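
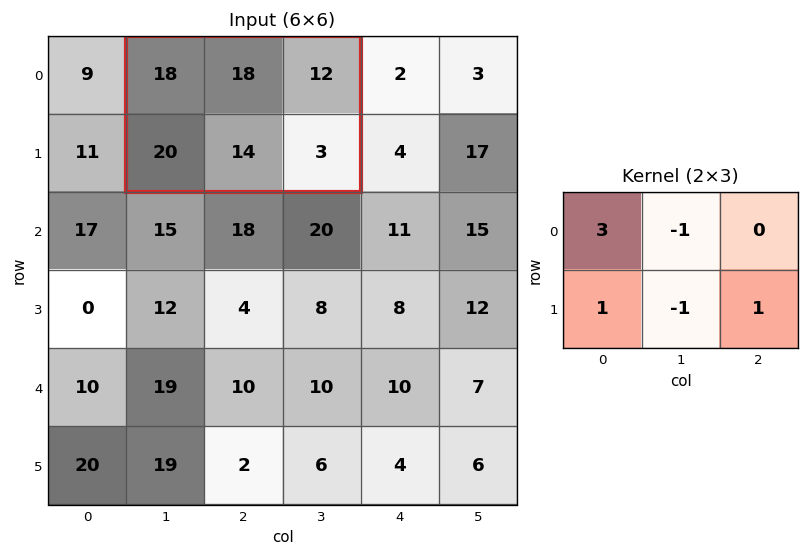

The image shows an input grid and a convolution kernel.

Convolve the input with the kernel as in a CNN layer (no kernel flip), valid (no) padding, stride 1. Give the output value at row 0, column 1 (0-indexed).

The receptive field on the input at this output position is [18 18 12 / 20 14 3]. Elementwise product with the kernel and sum: 18·3 + 18·-1 + 20·1 + 14·-1 + 3·1.

45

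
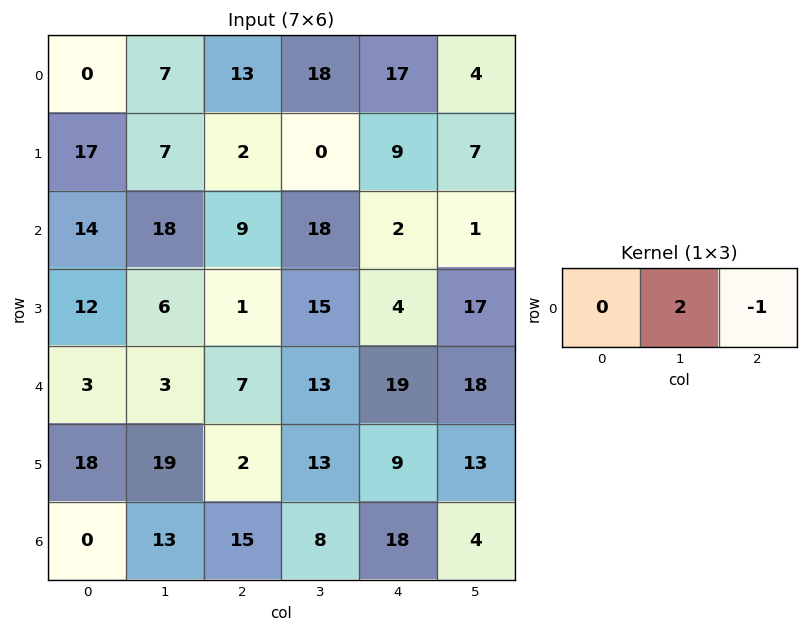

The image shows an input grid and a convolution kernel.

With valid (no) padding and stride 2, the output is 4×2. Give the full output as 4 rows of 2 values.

1 19
27 34
-1 7
11 -2

Output[0,0]: The receptive field on the input at this output position is [0 7 13]. Elementwise product with the kernel and sum: 7·2 + 13·-1.
Output[0,1]: The receptive field on the input at this output position is [13 18 17]. Elementwise product with the kernel and sum: 18·2 + 17·-1.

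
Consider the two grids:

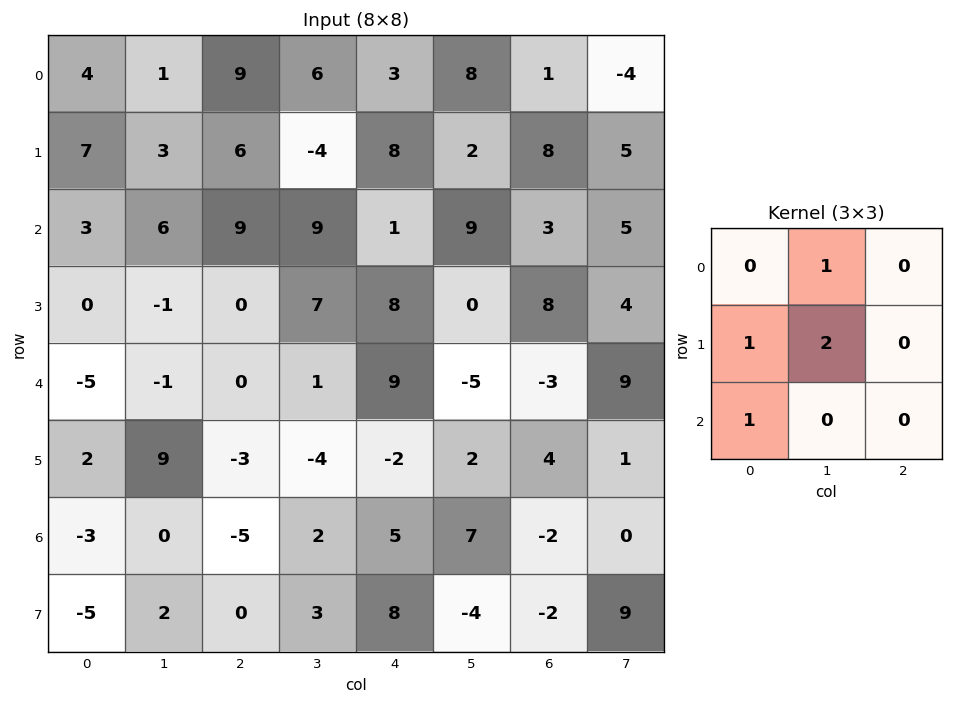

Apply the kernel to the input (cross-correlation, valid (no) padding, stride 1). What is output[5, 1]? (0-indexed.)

-11

The receptive field on the input at this output position is [9 -3 -4 / 0 -5 2 / 2 0 3]. Elementwise product with the kernel and sum: -3·1 + 0·1 + -5·2 + 2·1.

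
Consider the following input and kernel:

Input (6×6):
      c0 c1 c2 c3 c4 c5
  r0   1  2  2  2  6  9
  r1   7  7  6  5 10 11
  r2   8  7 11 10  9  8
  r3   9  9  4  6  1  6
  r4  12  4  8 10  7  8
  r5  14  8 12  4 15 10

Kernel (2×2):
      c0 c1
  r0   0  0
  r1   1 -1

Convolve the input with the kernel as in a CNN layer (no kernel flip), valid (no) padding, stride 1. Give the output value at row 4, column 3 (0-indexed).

-11

The receptive field on the input at this output position is [10 7 / 4 15]. Elementwise product with the kernel and sum: 4·1 + 15·-1.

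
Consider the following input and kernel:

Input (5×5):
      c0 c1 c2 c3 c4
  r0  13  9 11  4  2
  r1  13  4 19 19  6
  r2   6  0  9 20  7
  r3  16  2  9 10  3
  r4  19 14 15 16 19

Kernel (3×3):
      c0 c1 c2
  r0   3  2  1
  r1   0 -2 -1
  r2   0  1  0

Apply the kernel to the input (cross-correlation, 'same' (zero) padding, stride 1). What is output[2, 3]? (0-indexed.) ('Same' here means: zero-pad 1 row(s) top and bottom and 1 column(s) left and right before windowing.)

64

The receptive field on the zero-padded input at this output position is [19 19 6 / 9 20 7 / 9 10 3]. Elementwise product with the kernel and sum: 19·3 + 19·2 + 6·1 + 20·-2 + 7·-1 + 10·1.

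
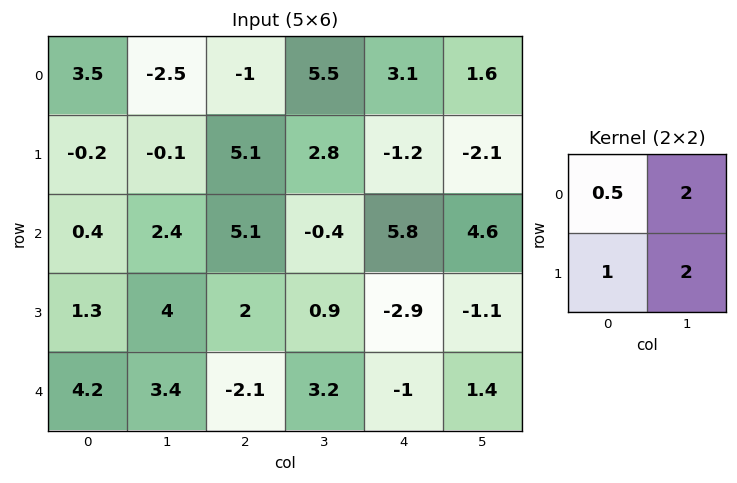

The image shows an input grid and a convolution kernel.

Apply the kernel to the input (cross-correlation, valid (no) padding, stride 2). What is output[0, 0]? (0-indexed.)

-3.65

The receptive field on the input at this output position is [3.5 -2.5 / -0.2 -0.1]. Elementwise product with the kernel and sum: 3.5·0.5 + -2.5·2 + -0.2·1 + -0.1·2.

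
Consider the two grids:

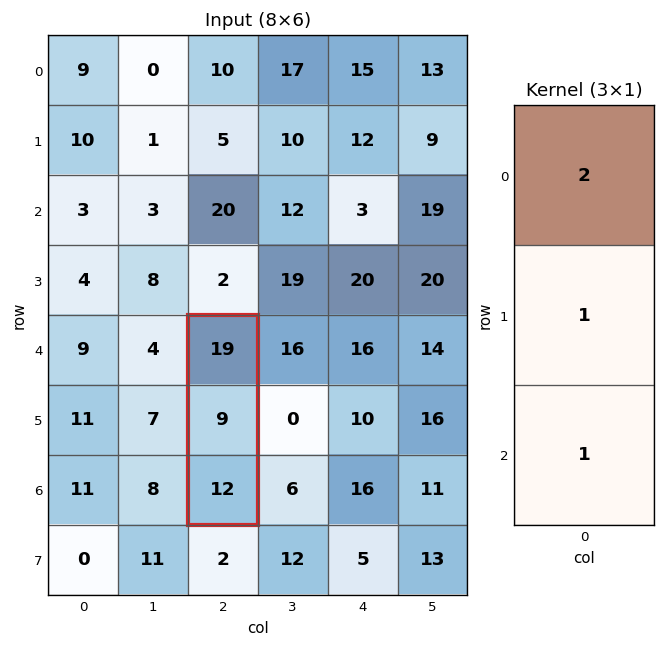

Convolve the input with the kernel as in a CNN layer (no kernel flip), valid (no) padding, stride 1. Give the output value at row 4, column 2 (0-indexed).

The receptive field on the input at this output position is [19 / 9 / 12]. Elementwise product with the kernel and sum: 19·2 + 9·1 + 12·1.

59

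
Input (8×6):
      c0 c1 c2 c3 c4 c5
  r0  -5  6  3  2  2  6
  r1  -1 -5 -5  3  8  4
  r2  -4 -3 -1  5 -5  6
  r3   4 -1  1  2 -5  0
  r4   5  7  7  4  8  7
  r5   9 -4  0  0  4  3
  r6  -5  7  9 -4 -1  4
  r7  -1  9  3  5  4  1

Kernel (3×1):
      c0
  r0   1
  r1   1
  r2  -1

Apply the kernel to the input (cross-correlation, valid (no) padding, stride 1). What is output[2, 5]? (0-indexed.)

-1

The receptive field on the input at this output position is [6 / 0 / 7]. Elementwise product with the kernel and sum: 6·1 + 0·1 + 7·-1.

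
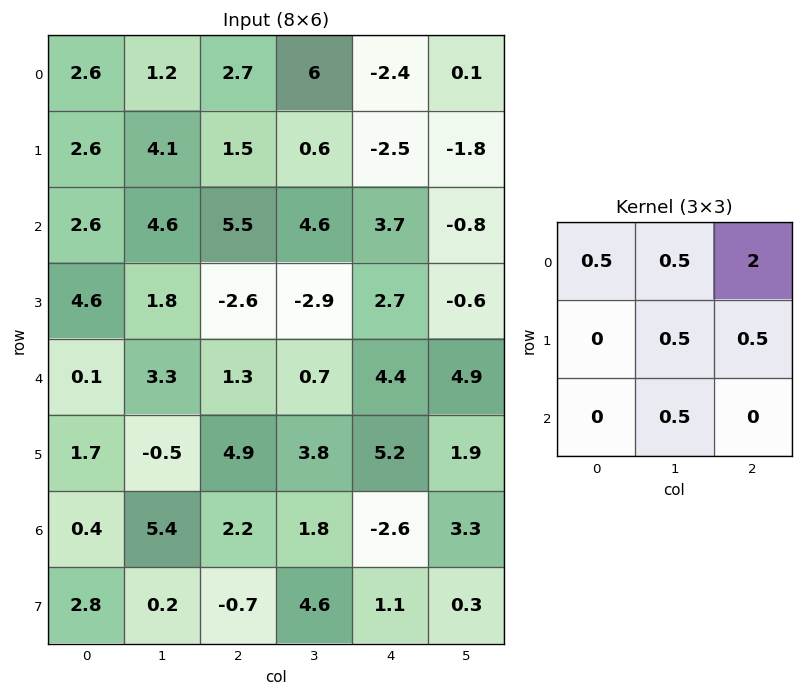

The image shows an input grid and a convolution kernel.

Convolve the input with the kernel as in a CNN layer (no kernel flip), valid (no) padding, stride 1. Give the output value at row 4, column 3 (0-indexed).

The receptive field on the input at this output position is [0.7 4.4 4.9 / 3.8 5.2 1.9 / 1.8 -2.6 3.3]. Elementwise product with the kernel and sum: 0.7·0.5 + 4.4·0.5 + 4.9·2 + 5.2·0.5 + 1.9·0.5 + -2.6·0.5.

14.6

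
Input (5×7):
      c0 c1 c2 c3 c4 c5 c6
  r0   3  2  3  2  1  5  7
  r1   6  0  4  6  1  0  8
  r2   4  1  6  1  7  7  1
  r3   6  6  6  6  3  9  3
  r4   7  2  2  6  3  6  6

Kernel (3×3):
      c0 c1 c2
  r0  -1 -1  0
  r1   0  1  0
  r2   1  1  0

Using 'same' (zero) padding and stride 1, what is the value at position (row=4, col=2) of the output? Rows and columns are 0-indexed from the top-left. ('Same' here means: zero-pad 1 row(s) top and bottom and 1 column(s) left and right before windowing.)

-10

The receptive field on the zero-padded input at this output position is [6 6 6 / 2 2 6 / 0 0 0]. Elementwise product with the kernel and sum: 6·-1 + 6·-1 + 2·1 + 0·1 + 0·1.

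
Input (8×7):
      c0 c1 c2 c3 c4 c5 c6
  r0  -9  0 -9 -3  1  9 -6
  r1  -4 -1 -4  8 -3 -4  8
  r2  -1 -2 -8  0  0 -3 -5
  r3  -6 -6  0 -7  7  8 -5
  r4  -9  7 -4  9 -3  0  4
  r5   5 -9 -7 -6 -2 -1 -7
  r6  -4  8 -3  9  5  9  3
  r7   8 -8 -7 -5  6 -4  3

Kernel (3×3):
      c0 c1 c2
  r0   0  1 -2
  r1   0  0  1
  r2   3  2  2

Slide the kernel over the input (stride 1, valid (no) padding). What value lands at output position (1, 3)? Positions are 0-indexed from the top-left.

11

The receptive field on the input at this output position is [8 -3 -4 / 0 0 -3 / -7 7 8]. Elementwise product with the kernel and sum: -3·1 + -4·-2 + -3·1 + -7·3 + 7·2 + 8·2.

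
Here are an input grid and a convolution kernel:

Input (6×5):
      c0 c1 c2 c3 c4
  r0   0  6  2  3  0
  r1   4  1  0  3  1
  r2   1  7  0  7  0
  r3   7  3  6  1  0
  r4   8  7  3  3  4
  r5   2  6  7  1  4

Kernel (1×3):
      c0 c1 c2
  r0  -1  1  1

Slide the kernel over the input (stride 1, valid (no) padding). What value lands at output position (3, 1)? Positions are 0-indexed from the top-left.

The receptive field on the input at this output position is [3 6 1]. Elementwise product with the kernel and sum: 3·-1 + 6·1 + 1·1.

4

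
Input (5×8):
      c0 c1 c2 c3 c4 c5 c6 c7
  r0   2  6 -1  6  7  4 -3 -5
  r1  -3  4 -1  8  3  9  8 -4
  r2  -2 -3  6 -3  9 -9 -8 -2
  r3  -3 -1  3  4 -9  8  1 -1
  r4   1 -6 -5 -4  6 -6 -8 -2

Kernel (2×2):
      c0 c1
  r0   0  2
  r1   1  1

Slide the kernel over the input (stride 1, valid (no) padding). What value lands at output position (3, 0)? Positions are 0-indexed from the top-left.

-7

The receptive field on the input at this output position is [-3 -1 / 1 -6]. Elementwise product with the kernel and sum: -1·2 + 1·1 + -6·1.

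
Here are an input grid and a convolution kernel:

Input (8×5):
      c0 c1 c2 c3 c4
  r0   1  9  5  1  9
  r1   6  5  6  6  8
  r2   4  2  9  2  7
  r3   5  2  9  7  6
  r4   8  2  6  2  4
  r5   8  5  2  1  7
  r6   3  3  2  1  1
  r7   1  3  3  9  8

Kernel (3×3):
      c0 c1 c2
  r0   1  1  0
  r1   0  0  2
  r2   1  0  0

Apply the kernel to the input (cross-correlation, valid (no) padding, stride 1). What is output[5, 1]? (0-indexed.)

The receptive field on the input at this output position is [5 2 1 / 3 2 1 / 3 3 9]. Elementwise product with the kernel and sum: 5·1 + 2·1 + 1·2 + 3·1.

12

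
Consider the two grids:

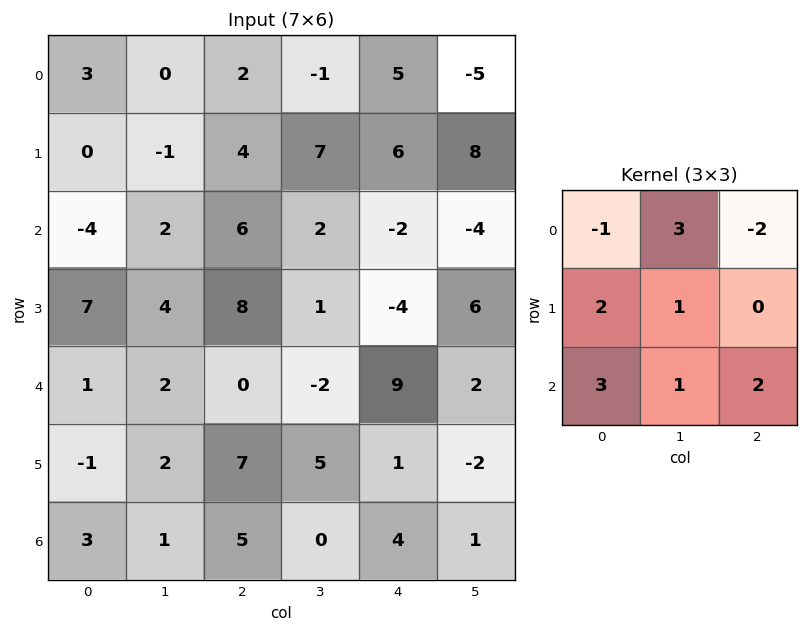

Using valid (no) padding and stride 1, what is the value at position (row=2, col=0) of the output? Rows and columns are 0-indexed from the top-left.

The receptive field on the input at this output position is [-4 2 6 / 7 4 8 / 1 2 0]. Elementwise product with the kernel and sum: -4·-1 + 2·3 + 6·-2 + 7·2 + 4·1 + 1·3 + 2·1 + 0·2.

21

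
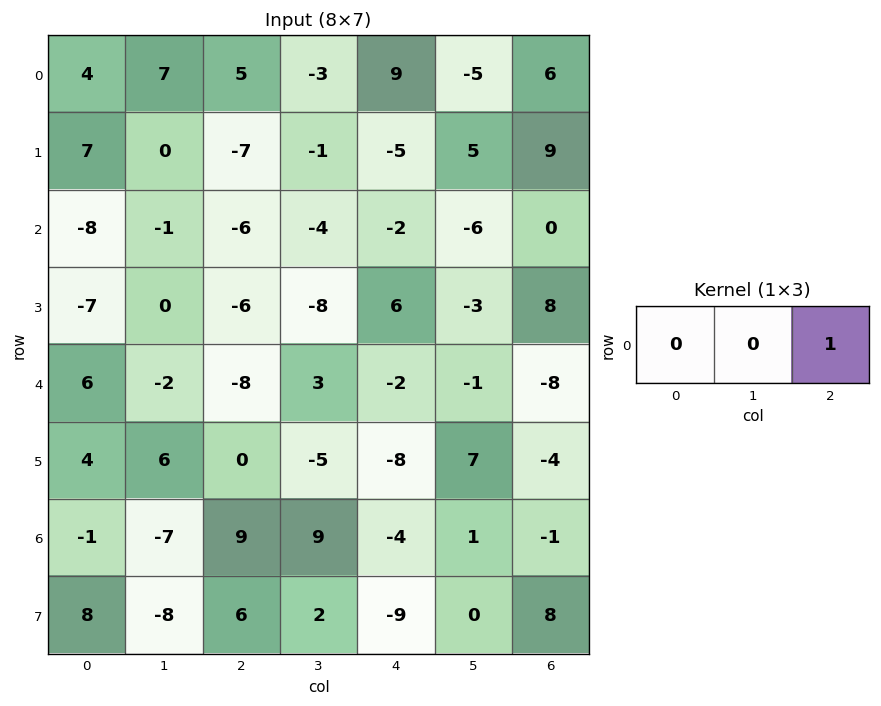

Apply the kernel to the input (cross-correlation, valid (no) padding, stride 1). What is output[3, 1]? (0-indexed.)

The receptive field on the input at this output position is [0 -6 -8]. Elementwise product with the kernel and sum: -8·1.

-8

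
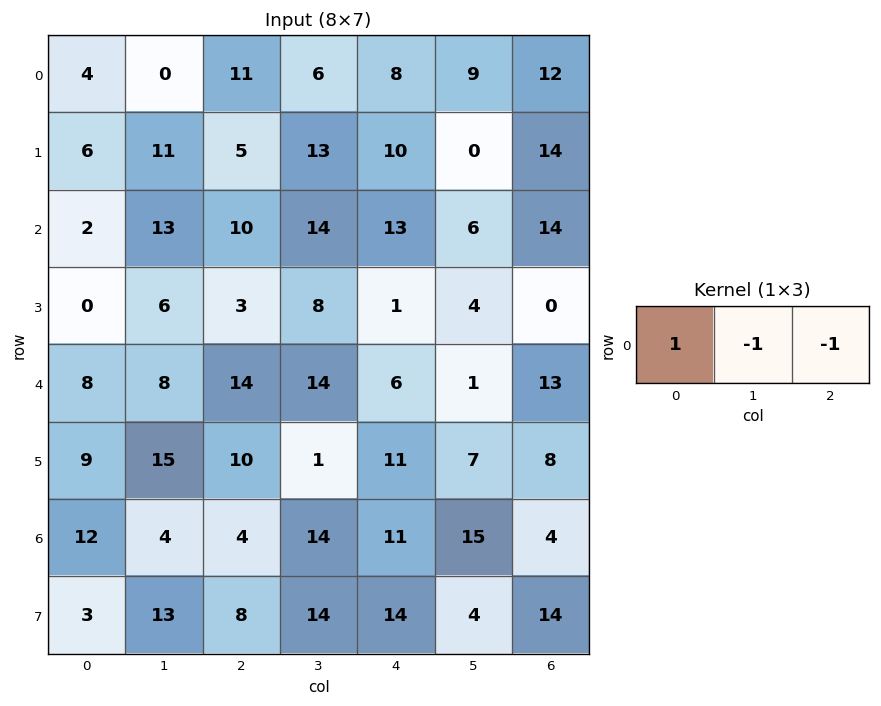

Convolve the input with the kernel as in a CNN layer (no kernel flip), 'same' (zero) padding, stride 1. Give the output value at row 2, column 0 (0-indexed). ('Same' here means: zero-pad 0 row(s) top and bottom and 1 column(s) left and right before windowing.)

The receptive field on the zero-padded input at this output position is [0 2 13]. Elementwise product with the kernel and sum: 0·1 + 2·-1 + 13·-1.

-15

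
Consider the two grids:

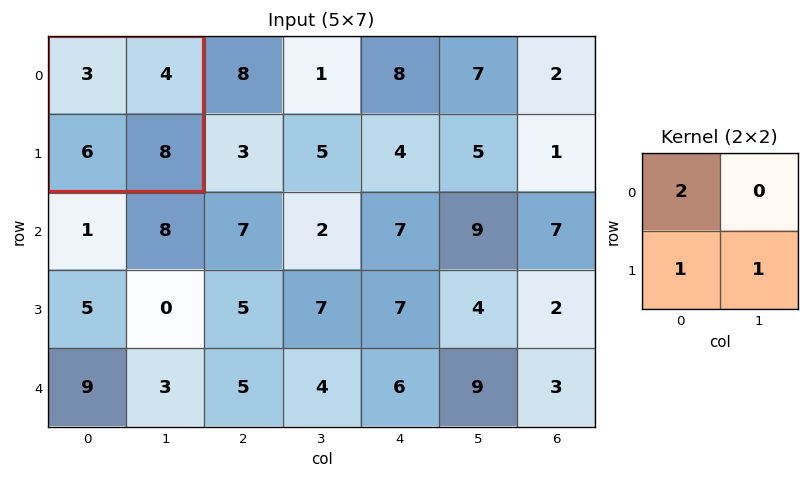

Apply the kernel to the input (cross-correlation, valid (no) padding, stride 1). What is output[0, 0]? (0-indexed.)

The receptive field on the input at this output position is [3 4 / 6 8]. Elementwise product with the kernel and sum: 3·2 + 6·1 + 8·1.

20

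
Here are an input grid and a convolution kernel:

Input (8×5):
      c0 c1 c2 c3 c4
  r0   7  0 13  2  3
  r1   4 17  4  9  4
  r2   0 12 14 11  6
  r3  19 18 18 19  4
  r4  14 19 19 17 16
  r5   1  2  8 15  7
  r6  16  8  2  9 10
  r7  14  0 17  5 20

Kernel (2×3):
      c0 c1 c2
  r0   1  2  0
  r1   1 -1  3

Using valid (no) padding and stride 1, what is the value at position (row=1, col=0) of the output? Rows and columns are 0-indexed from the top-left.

The receptive field on the input at this output position is [4 17 4 / 0 12 14]. Elementwise product with the kernel and sum: 4·1 + 17·2 + 0·1 + 12·-1 + 14·3.

68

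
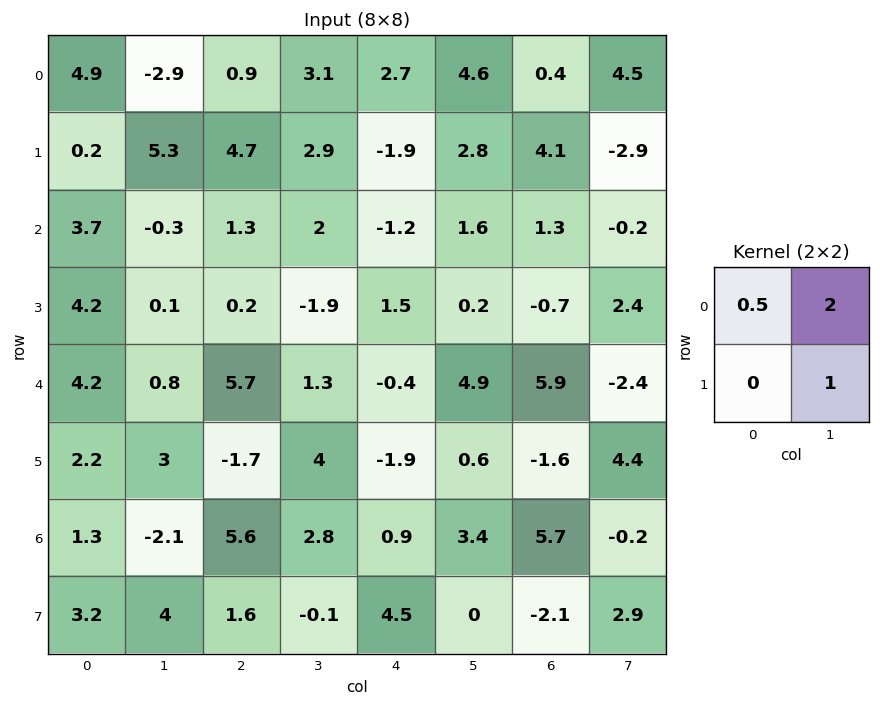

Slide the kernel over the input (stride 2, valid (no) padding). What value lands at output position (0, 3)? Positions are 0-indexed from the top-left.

The receptive field on the input at this output position is [0.4 4.5 / 4.1 -2.9]. Elementwise product with the kernel and sum: 0.4·0.5 + 4.5·2 + -2.9·1.

6.3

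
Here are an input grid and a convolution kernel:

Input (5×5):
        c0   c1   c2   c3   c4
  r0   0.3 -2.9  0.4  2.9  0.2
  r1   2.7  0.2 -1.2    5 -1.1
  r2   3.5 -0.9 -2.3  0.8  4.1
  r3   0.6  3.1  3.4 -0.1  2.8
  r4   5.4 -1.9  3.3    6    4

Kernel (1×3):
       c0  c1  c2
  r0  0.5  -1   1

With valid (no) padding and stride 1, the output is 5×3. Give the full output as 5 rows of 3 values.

3.45 1.05 -2.5
-0.05 6.3 -6.7
0.35 2.65 2.15
0.6 -1.95 4.6
7.9 1.75 -0.35

Output[0,0]: The receptive field on the input at this output position is [0.3 -2.9 0.4]. Elementwise product with the kernel and sum: 0.3·0.5 + -2.9·-1 + 0.4·1.
Output[0,1]: The receptive field on the input at this output position is [-2.9 0.4 2.9]. Elementwise product with the kernel and sum: -2.9·0.5 + 0.4·-1 + 2.9·1.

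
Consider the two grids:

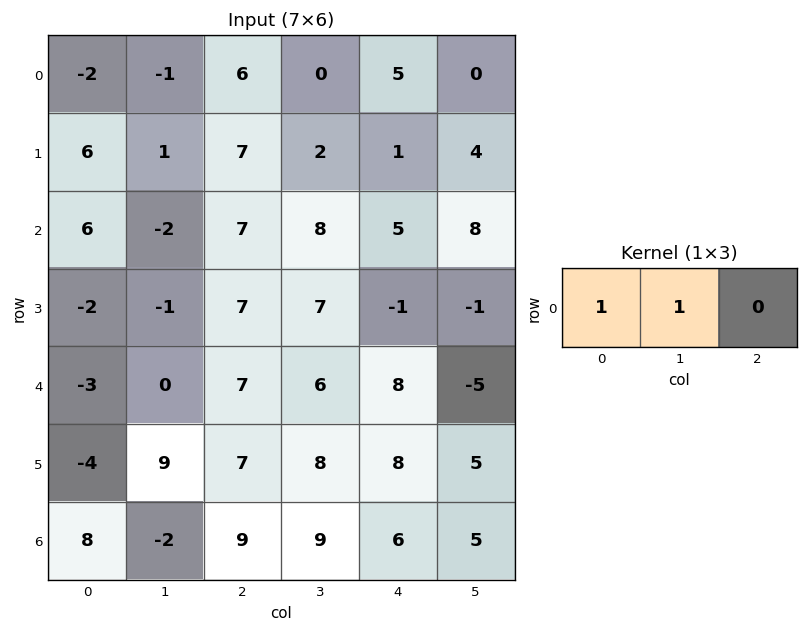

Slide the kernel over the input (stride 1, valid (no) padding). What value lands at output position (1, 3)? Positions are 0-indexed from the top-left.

The receptive field on the input at this output position is [2 1 4]. Elementwise product with the kernel and sum: 2·1 + 1·1.

3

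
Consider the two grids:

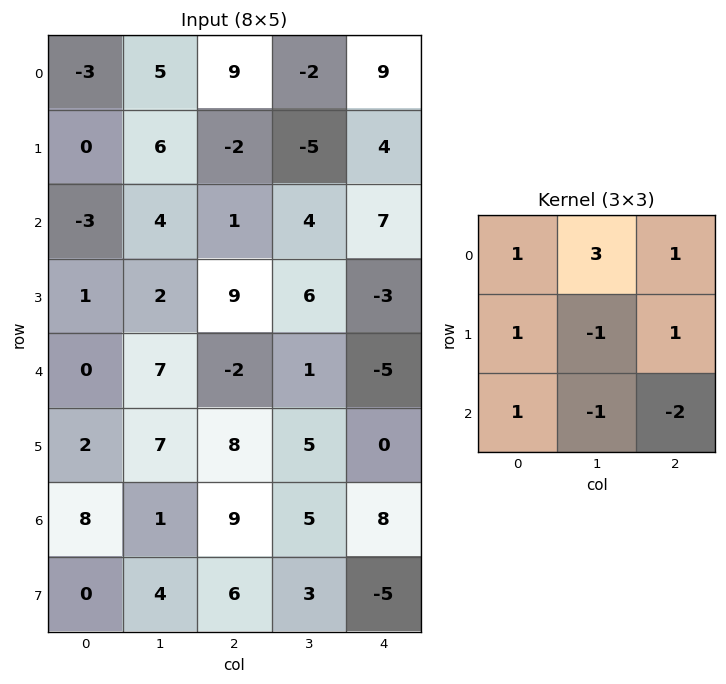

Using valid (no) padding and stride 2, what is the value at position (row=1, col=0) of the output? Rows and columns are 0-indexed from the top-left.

15

The receptive field on the input at this output position is [-3 4 1 / 1 2 9 / 0 7 -2]. Elementwise product with the kernel and sum: -3·1 + 4·3 + 1·1 + 1·1 + 2·-1 + 9·1 + 0·1 + 7·-1 + -2·-2.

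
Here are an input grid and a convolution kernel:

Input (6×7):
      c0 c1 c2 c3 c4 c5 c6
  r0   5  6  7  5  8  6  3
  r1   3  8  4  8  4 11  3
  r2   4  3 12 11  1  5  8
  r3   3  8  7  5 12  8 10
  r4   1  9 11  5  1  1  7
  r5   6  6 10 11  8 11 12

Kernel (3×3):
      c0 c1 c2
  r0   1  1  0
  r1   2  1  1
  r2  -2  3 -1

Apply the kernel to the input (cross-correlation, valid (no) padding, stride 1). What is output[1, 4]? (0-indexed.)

20

The receptive field on the input at this output position is [4 11 3 / 1 5 8 / 12 8 10]. Elementwise product with the kernel and sum: 4·1 + 11·1 + 1·2 + 5·1 + 8·1 + 12·-2 + 8·3 + 10·-1.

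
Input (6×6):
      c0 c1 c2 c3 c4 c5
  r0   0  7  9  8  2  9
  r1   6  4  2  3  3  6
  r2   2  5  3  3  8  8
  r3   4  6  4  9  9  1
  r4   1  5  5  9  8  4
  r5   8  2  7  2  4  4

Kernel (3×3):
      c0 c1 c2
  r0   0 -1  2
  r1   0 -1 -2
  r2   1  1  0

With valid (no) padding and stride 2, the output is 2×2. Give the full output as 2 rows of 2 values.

10 -7
-7 0

Output[0,0]: The receptive field on the input at this output position is [0 7 9 / 6 4 2 / 2 5 3]. Elementwise product with the kernel and sum: 7·-1 + 9·2 + 4·-1 + 2·-2 + 2·1 + 5·1.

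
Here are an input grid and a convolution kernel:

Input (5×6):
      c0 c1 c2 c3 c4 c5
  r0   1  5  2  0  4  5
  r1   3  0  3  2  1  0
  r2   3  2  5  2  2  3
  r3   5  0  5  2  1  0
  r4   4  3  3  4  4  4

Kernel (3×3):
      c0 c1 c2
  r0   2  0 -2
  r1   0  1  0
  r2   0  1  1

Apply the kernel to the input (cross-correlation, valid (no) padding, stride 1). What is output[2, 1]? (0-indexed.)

12

The receptive field on the input at this output position is [2 5 2 / 0 5 2 / 3 3 4]. Elementwise product with the kernel and sum: 2·2 + 2·-2 + 5·1 + 3·1 + 4·1.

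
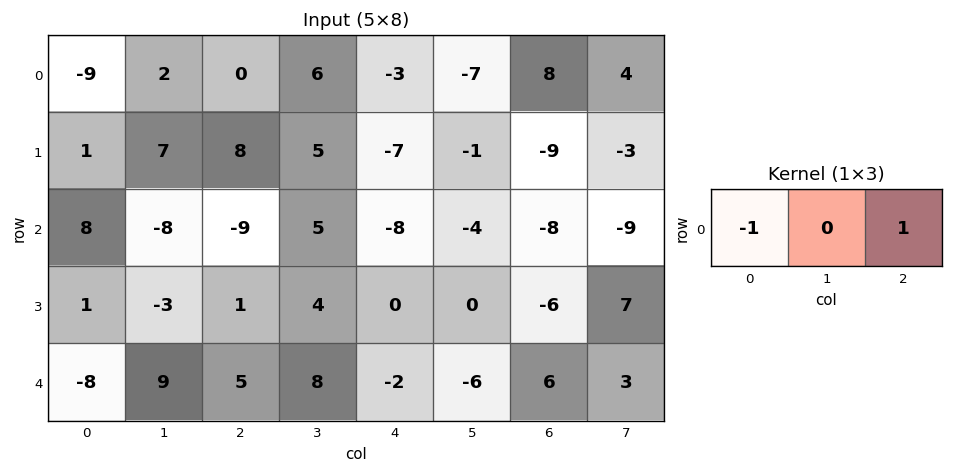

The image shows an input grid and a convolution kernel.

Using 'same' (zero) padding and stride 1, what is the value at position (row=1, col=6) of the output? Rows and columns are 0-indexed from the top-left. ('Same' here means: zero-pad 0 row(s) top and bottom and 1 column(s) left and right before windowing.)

The receptive field on the zero-padded input at this output position is [-1 -9 -3]. Elementwise product with the kernel and sum: -1·-1 + -3·1.

-2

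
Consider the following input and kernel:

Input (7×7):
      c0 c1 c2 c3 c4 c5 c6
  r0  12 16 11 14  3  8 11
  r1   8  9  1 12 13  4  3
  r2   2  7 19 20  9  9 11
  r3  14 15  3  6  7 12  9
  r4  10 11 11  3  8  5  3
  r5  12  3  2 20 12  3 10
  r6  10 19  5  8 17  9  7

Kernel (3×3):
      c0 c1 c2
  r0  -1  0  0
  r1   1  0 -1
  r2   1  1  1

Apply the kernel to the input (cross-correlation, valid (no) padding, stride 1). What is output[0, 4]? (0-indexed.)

36

The receptive field on the input at this output position is [3 8 11 / 13 4 3 / 9 9 11]. Elementwise product with the kernel and sum: 3·-1 + 13·1 + 3·-1 + 9·1 + 9·1 + 11·1.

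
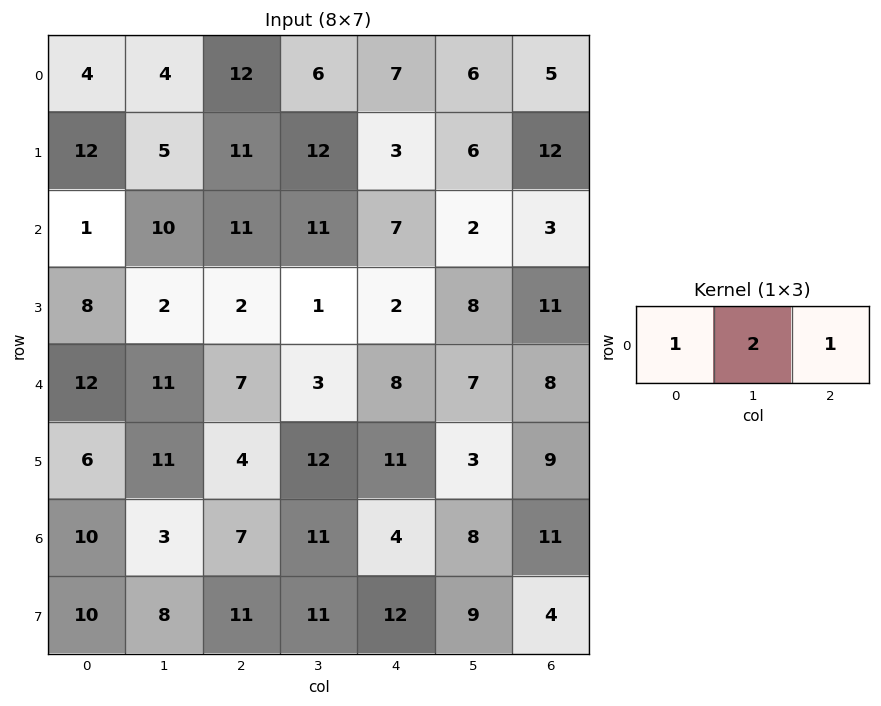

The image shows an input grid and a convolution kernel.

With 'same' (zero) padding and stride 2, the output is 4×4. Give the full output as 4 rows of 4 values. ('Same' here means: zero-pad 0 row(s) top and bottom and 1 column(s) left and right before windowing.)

Output[0,0]: The receptive field on the zero-padded input at this output position is [0 4 4]. Elementwise product with the kernel and sum: 0·1 + 4·2 + 4·1.

12 34 26 16
12 43 27 8
35 28 26 23
23 28 27 30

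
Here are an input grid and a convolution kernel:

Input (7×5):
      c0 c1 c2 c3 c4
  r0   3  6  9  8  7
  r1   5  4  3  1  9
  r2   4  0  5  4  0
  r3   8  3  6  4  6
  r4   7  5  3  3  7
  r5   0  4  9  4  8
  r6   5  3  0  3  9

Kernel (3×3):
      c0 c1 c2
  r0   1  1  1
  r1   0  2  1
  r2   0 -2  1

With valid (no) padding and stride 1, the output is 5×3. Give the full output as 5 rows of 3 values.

Output[0,0]: The receptive field on the input at this output position is [3 6 9 / 5 4 3 / 4 0 5]. Elementwise product with the kernel and sum: 3·1 + 6·1 + 9·1 + 4·2 + 3·1 + 0·-2 + 5·1.
Output[0,1]: The receptive field on the input at this output position is [6 9 8 / 4 3 1 / 0 5 4]. Elementwise product with the kernel and sum: 6·1 + 9·1 + 8·1 + 3·2 + 1·1 + 5·-2 + 4·1.

34 24 27
17 14 19
14 22 24
31 8 29
26 36 32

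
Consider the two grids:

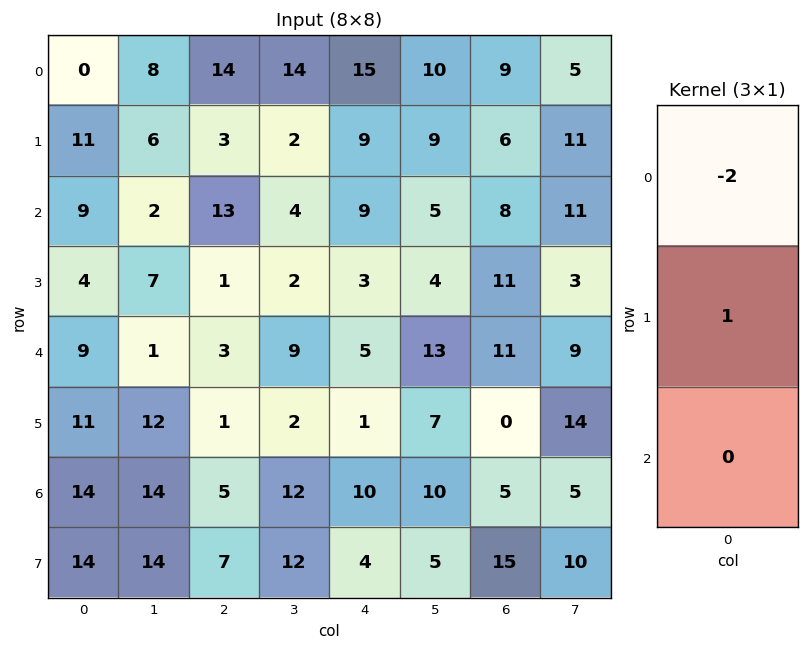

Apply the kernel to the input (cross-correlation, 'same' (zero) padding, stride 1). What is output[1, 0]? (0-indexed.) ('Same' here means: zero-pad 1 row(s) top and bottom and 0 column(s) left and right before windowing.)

The receptive field on the zero-padded input at this output position is [0 / 11 / 9]. Elementwise product with the kernel and sum: 0·-2 + 11·1.

11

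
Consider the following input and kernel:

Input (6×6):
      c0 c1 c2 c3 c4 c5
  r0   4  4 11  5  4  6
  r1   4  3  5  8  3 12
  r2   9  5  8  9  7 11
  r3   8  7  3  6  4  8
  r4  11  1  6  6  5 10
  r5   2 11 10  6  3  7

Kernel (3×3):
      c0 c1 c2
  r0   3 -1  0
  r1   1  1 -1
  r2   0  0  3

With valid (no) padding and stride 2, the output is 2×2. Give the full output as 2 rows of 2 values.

34 59
52 35

Output[0,0]: The receptive field on the input at this output position is [4 4 11 / 4 3 5 / 9 5 8]. Elementwise product with the kernel and sum: 4·3 + 4·-1 + 4·1 + 3·1 + 5·-1 + 8·3.
Output[0,1]: The receptive field on the input at this output position is [11 5 4 / 5 8 3 / 8 9 7]. Elementwise product with the kernel and sum: 11·3 + 5·-1 + 5·1 + 8·1 + 3·-1 + 7·3.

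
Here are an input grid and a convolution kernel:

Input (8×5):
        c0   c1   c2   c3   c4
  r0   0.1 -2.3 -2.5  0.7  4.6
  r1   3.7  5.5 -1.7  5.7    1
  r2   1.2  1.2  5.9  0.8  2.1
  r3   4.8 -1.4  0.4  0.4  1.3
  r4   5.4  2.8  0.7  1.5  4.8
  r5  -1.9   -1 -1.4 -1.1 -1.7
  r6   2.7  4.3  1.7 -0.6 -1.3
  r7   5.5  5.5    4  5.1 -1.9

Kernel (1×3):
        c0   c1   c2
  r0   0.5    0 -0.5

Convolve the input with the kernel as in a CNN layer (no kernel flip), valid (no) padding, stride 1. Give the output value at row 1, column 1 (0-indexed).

-0.1

The receptive field on the input at this output position is [5.5 -1.7 5.7]. Elementwise product with the kernel and sum: 5.5·0.5 + 5.7·-0.5.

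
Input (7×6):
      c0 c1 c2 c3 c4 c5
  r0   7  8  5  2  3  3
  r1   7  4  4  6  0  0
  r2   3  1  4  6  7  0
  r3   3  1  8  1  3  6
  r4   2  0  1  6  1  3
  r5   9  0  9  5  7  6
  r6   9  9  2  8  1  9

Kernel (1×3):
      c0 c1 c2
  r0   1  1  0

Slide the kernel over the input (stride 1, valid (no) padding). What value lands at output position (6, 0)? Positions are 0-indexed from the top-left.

18

The receptive field on the input at this output position is [9 9 2]. Elementwise product with the kernel and sum: 9·1 + 9·1.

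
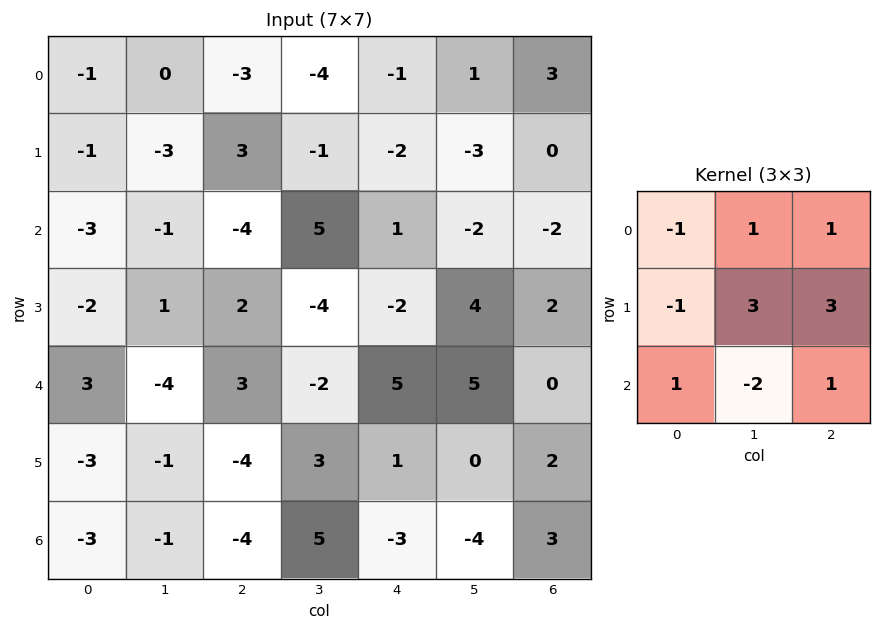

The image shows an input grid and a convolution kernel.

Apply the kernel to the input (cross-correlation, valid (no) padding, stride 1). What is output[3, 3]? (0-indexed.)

The receptive field on the input at this output position is [-4 -2 4 / -2 5 5 / 3 1 0]. Elementwise product with the kernel and sum: -4·-1 + -2·1 + 4·1 + -2·-1 + 5·3 + 5·3 + 3·1 + 1·-2 + 0·1.

39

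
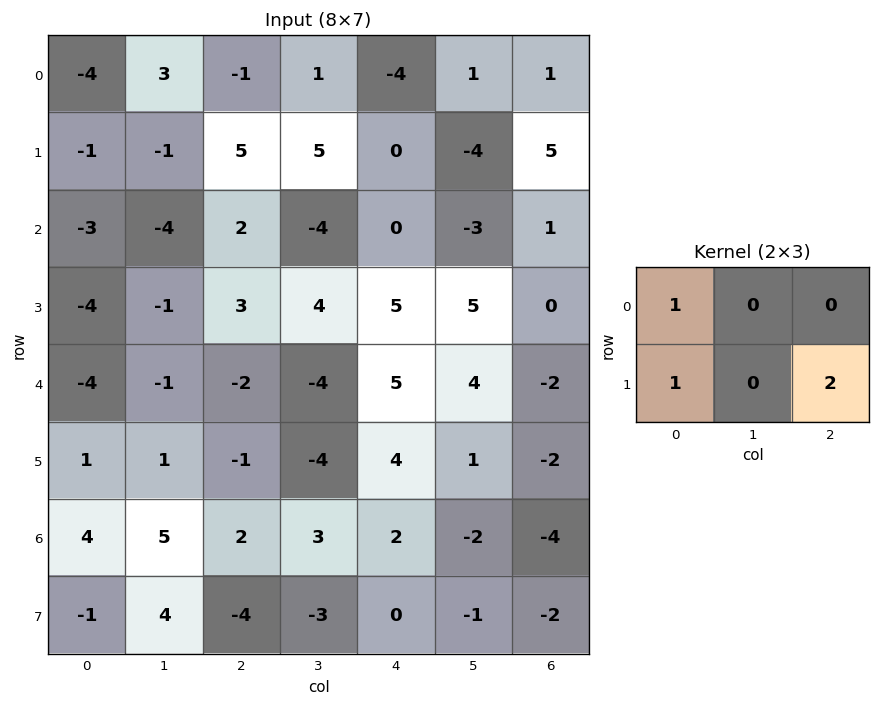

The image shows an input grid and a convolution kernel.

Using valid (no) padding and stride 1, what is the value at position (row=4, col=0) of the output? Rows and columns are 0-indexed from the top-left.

-5

The receptive field on the input at this output position is [-4 -1 -2 / 1 1 -1]. Elementwise product with the kernel and sum: -4·1 + 1·1 + -1·2.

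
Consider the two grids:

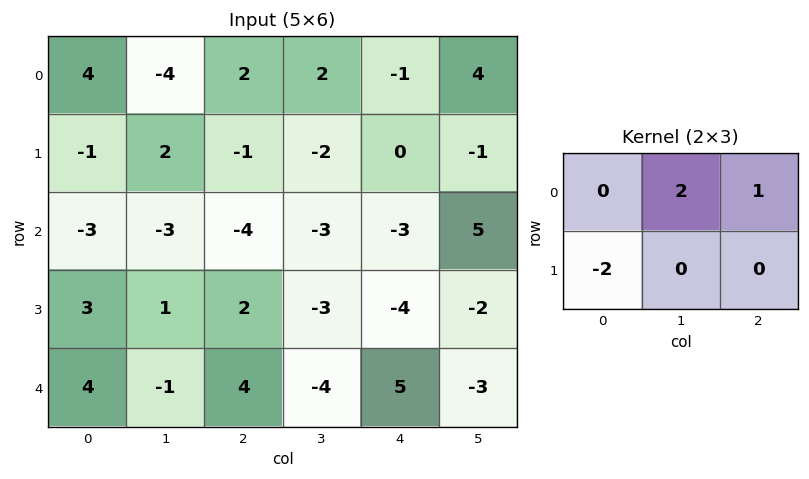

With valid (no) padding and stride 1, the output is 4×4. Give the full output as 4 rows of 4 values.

-4 2 5 6
9 2 4 5
-16 -13 -13 5
-4 3 -18 -2

Output[0,0]: The receptive field on the input at this output position is [4 -4 2 / -1 2 -1]. Elementwise product with the kernel and sum: -4·2 + 2·1 + -1·-2.
Output[0,1]: The receptive field on the input at this output position is [-4 2 2 / 2 -1 -2]. Elementwise product with the kernel and sum: 2·2 + 2·1 + 2·-2.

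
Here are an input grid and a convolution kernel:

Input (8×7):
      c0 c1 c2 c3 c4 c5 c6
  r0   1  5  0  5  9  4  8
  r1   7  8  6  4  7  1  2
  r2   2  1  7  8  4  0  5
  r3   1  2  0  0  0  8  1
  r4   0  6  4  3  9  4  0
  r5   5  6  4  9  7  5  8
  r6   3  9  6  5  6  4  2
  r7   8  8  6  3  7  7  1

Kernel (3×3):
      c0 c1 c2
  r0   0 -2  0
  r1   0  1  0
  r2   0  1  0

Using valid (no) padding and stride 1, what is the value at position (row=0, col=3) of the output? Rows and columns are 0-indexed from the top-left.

-7

The receptive field on the input at this output position is [5 9 4 / 4 7 1 / 8 4 0]. Elementwise product with the kernel and sum: 9·-2 + 7·1 + 4·1.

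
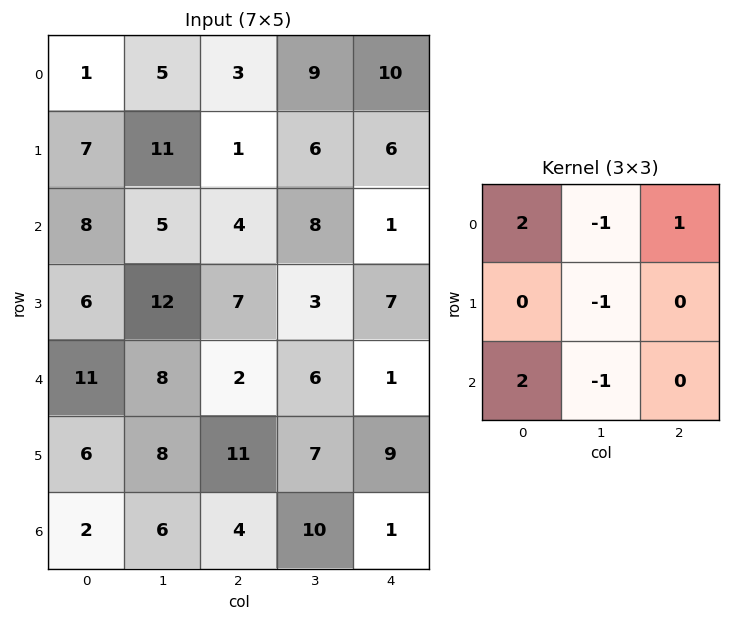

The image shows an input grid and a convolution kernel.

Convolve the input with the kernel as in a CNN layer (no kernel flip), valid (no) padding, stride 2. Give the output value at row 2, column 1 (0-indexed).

-10

The receptive field on the input at this output position is [2 6 1 / 11 7 9 / 4 10 1]. Elementwise product with the kernel and sum: 2·2 + 6·-1 + 1·1 + 7·-1 + 4·2 + 10·-1.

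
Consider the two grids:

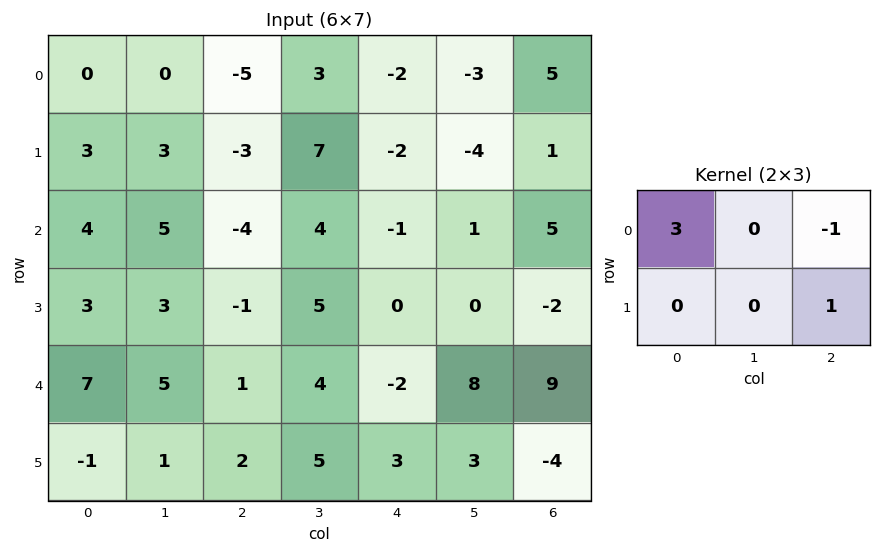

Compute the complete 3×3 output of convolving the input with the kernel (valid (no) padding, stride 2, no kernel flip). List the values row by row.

2 -15 -10
15 -11 -10
22 8 -19

Output[0,0]: The receptive field on the input at this output position is [0 0 -5 / 3 3 -3]. Elementwise product with the kernel and sum: 0·3 + -5·-1 + -3·1.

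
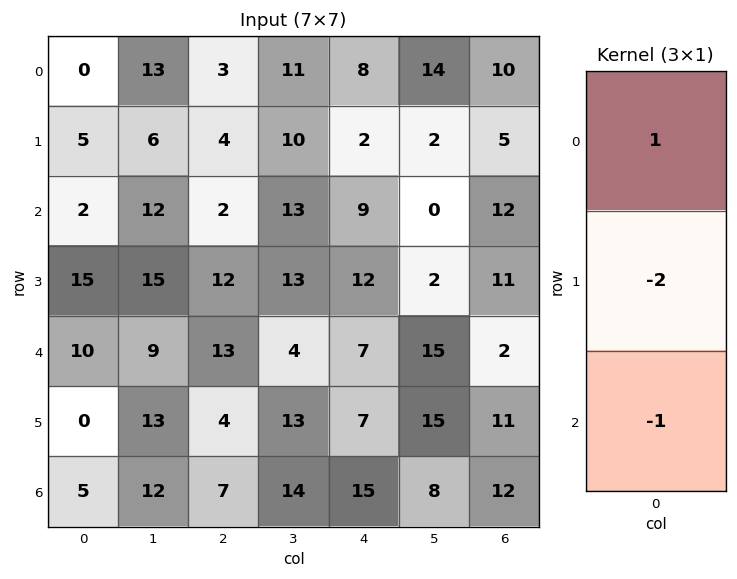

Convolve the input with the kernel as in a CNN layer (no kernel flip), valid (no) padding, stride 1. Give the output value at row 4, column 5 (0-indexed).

-23

The receptive field on the input at this output position is [15 / 15 / 8]. Elementwise product with the kernel and sum: 15·1 + 15·-2 + 8·-1.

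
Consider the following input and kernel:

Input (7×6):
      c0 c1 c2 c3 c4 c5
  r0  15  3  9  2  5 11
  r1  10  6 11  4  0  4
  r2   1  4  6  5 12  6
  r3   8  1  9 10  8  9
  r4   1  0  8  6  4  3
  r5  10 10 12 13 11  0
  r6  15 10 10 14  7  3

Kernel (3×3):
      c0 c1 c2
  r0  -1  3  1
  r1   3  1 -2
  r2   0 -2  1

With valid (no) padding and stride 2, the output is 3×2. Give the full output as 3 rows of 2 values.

Output[0,0]: The receptive field on the input at this output position is [15 3 9 / 10 6 11 / 1 4 6]. Elementwise product with the kernel and sum: 15·-1 + 3·3 + 9·1 + 10·3 + 6·1 + 11·-2 + 4·-2 + 6·1.
Output[0,1]: The receptive field on the input at this output position is [9 2 5 / 11 4 0 / 6 5 12]. Elementwise product with the kernel and sum: 9·-1 + 2·3 + 5·1 + 11·3 + 4·1 + 0·-2 + 5·-2 + 12·1.

15 41
32 34
13 20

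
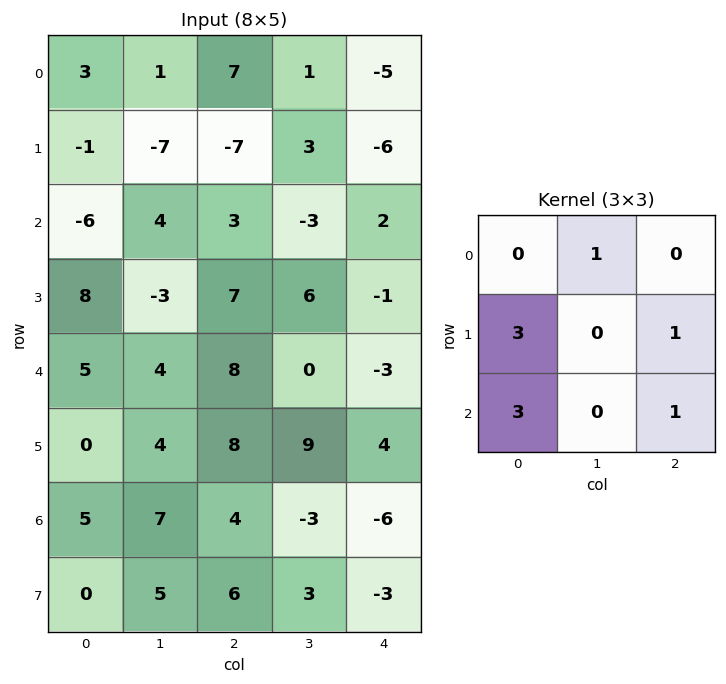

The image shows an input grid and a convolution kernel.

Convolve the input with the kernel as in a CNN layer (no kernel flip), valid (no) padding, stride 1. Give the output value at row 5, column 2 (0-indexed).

30

The receptive field on the input at this output position is [8 9 4 / 4 -3 -6 / 6 3 -3]. Elementwise product with the kernel and sum: 9·1 + 4·3 + -6·1 + 6·3 + -3·1.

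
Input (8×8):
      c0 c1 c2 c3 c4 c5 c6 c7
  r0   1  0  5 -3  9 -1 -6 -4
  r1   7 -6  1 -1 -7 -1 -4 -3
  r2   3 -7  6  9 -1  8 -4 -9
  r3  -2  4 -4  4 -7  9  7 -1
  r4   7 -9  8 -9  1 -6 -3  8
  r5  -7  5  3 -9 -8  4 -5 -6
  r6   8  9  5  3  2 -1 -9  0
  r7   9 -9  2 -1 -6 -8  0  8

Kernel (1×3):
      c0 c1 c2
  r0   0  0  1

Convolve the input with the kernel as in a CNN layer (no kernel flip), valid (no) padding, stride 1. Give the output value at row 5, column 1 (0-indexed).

The receptive field on the input at this output position is [5 3 -9]. Elementwise product with the kernel and sum: -9·1.

-9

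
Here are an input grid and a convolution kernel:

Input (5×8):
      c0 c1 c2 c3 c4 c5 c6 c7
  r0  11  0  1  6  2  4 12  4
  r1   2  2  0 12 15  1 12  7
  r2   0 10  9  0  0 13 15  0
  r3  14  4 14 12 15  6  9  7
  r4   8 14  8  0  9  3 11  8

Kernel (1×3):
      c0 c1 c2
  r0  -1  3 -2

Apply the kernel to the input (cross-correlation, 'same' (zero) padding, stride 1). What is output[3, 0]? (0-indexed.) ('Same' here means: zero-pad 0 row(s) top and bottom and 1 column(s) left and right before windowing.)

The receptive field on the zero-padded input at this output position is [0 14 4]. Elementwise product with the kernel and sum: 0·-1 + 14·3 + 4·-2.

34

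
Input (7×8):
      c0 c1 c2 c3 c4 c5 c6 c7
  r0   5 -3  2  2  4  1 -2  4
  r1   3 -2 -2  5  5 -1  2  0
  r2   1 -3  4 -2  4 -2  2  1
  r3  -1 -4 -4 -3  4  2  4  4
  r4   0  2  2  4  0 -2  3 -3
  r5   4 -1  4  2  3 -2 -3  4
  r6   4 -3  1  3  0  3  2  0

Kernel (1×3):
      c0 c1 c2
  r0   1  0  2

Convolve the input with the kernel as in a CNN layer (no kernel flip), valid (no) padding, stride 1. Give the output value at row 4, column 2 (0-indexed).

2

The receptive field on the input at this output position is [2 4 0]. Elementwise product with the kernel and sum: 2·1 + 0·2.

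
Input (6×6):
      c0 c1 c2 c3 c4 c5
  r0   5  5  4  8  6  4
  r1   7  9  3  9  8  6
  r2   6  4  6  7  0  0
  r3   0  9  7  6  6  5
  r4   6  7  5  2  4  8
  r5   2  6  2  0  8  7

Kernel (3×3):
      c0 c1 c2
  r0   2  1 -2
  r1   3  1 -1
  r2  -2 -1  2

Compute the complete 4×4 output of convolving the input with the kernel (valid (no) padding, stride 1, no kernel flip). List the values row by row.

30 19 -5 29
38 1 16 27
-3 13 36 41
9 23 33 16

Output[0,0]: The receptive field on the input at this output position is [5 5 4 / 7 9 3 / 6 4 6]. Elementwise product with the kernel and sum: 5·2 + 5·1 + 4·-2 + 7·3 + 9·1 + 3·-1 + 6·-2 + 4·-1 + 6·2.
Output[0,1]: The receptive field on the input at this output position is [5 4 8 / 9 3 9 / 4 6 7]. Elementwise product with the kernel and sum: 5·2 + 4·1 + 8·-2 + 9·3 + 3·1 + 9·-1 + 4·-2 + 6·-1 + 7·2.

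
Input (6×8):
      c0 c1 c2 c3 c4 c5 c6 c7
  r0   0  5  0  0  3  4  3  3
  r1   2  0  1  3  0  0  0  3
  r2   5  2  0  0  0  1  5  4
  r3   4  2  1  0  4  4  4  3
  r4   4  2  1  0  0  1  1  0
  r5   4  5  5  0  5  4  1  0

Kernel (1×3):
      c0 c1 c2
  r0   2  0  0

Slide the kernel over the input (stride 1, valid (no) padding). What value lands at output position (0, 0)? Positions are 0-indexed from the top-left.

The receptive field on the input at this output position is [0 5 0]. Elementwise product with the kernel and sum: 0·2.

0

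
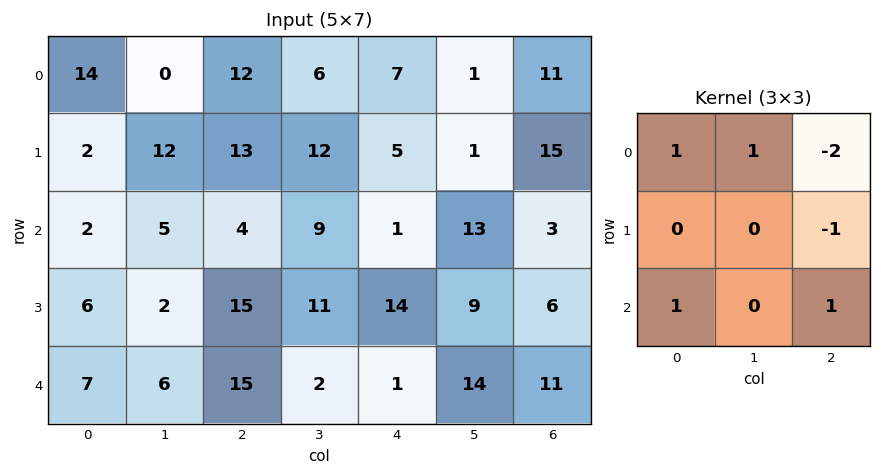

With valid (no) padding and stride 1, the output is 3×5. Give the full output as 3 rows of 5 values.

Output[0,0]: The receptive field on the input at this output position is [14 0 12 / 2 12 13 / 2 5 4]. Elementwise product with the kernel and sum: 14·1 + 0·1 + 12·-2 + 13·-1 + 2·1 + 4·1.
Output[0,1]: The receptive field on the input at this output position is [0 12 6 / 12 13 12 / 5 4 9]. Elementwise product with the kernel and sum: 0·1 + 12·1 + 6·-2 + 12·-1 + 5·1 + 9·1.

-17 2 4 32 -25
5 5 43 22 -7
6 -12 13 -9 14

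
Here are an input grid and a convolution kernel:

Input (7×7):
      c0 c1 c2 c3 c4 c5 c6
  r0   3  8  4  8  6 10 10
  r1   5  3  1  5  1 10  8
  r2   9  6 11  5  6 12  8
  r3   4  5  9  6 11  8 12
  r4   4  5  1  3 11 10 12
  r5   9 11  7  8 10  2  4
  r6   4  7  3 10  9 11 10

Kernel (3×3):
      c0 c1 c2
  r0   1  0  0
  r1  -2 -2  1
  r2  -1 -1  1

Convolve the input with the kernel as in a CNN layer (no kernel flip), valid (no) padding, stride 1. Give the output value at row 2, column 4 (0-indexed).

The receptive field on the input at this output position is [6 12 8 / 11 8 12 / 11 10 12]. Elementwise product with the kernel and sum: 6·1 + 11·-2 + 8·-2 + 12·1 + 11·-1 + 10·-1 + 12·1.

-29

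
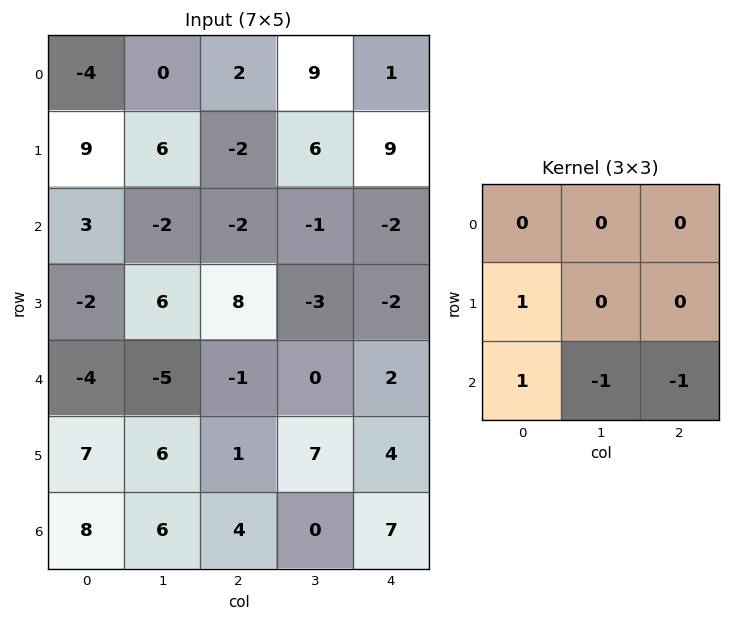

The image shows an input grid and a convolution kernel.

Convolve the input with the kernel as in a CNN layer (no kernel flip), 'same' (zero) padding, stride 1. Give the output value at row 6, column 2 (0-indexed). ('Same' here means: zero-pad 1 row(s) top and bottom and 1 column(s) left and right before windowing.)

The receptive field on the zero-padded input at this output position is [6 1 7 / 6 4 0 / 0 0 0]. Elementwise product with the kernel and sum: 6·1 + 0·1 + 0·-1 + 0·-1.

6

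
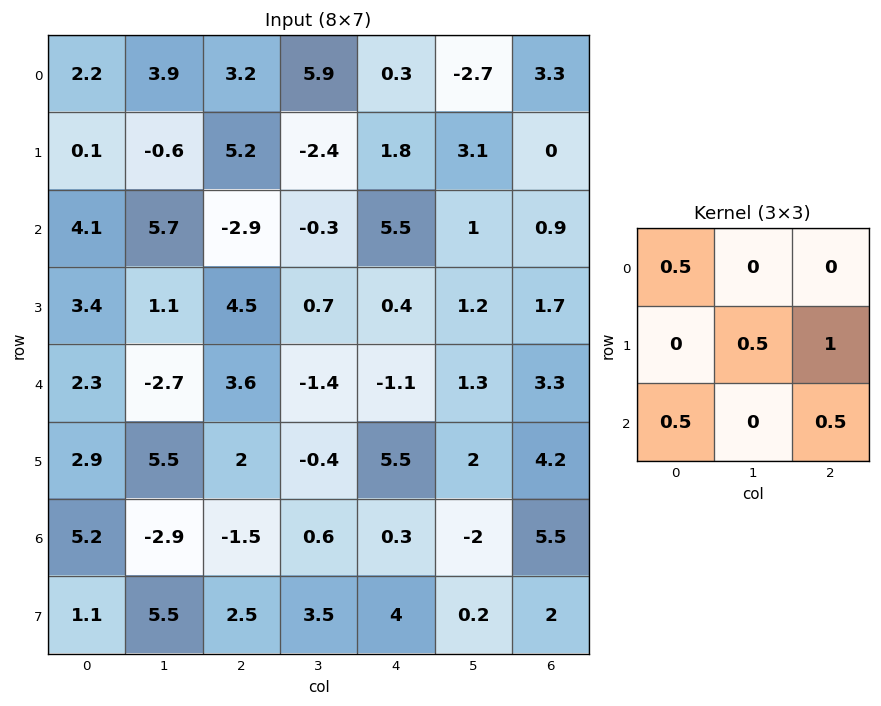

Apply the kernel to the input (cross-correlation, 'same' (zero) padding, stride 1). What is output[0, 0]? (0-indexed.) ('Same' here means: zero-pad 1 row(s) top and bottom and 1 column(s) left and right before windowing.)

4.7

The receptive field on the zero-padded input at this output position is [0 0 0 / 0 2.2 3.9 / 0 0.1 -0.6]. Elementwise product with the kernel and sum: 0·0.5 + 2.2·0.5 + 3.9·1 + 0·0.5 + -0.6·0.5.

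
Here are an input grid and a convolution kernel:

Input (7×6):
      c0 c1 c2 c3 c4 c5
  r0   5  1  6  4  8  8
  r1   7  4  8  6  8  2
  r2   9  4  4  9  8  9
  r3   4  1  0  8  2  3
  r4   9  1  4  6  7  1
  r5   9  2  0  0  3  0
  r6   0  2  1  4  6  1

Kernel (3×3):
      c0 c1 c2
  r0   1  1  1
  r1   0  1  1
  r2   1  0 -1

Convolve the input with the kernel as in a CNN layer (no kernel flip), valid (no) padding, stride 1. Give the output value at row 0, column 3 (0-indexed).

30

The receptive field on the input at this output position is [4 8 8 / 6 8 2 / 9 8 9]. Elementwise product with the kernel and sum: 4·1 + 8·1 + 8·1 + 8·1 + 2·1 + 9·1 + 9·-1.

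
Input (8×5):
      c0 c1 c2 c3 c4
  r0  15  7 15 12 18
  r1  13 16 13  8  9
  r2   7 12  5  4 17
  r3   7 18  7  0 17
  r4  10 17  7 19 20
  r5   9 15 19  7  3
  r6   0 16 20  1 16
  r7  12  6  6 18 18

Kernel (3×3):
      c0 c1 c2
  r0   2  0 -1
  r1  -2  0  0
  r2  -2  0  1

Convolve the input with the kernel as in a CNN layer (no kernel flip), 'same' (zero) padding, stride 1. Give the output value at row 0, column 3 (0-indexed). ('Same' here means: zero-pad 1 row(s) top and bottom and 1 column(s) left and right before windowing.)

The receptive field on the zero-padded input at this output position is [0 0 0 / 15 12 18 / 13 8 9]. Elementwise product with the kernel and sum: 0·2 + 0·-1 + 15·-2 + 13·-2 + 9·1.

-47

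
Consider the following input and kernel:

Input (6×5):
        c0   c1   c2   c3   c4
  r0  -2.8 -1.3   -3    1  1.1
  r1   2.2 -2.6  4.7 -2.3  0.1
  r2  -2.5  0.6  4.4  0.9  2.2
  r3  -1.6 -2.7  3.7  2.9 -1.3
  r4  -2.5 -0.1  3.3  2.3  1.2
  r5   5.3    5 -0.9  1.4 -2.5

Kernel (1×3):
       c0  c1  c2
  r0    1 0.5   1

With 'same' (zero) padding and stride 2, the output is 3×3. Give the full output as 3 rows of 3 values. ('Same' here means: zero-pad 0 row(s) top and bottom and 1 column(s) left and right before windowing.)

-2.7 -1.8 1.55
-0.65 3.7 2
-1.35 3.85 2.9

Output[0,0]: The receptive field on the zero-padded input at this output position is [0 -2.8 -1.3]. Elementwise product with the kernel and sum: 0·1 + -2.8·0.5 + -1.3·1.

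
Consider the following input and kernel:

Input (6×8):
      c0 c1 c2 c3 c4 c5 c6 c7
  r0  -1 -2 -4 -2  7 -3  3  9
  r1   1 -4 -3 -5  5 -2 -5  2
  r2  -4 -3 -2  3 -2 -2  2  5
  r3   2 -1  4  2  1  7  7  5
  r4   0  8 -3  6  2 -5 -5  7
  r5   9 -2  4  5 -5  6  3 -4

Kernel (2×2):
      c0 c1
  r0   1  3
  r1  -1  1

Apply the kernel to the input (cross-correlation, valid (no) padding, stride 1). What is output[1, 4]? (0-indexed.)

-1

The receptive field on the input at this output position is [5 -2 / -2 -2]. Elementwise product with the kernel and sum: 5·1 + -2·3 + -2·-1 + -2·1.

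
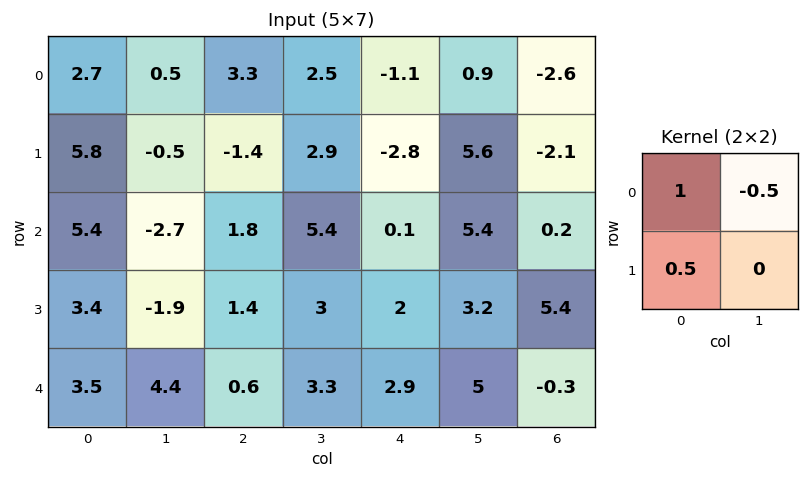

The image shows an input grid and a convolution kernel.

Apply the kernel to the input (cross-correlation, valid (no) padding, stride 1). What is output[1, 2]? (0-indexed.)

-1.95

The receptive field on the input at this output position is [-1.4 2.9 / 1.8 5.4]. Elementwise product with the kernel and sum: -1.4·1 + 2.9·-0.5 + 1.8·0.5.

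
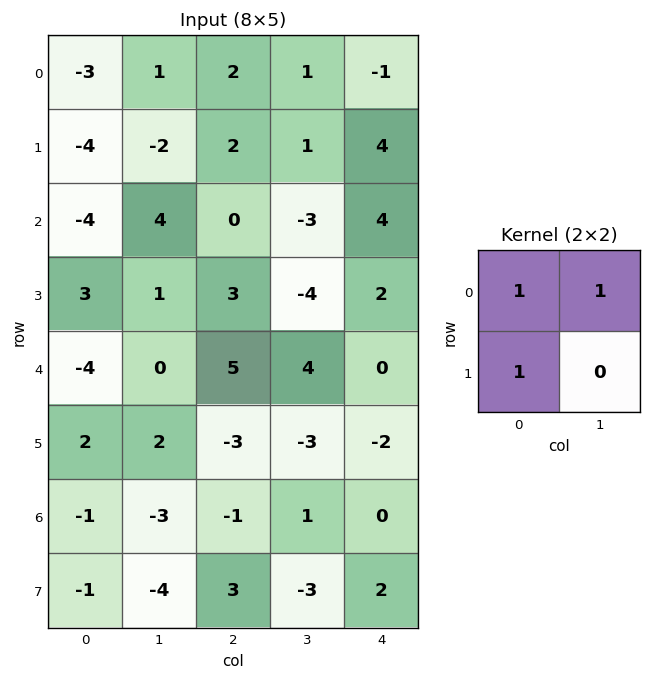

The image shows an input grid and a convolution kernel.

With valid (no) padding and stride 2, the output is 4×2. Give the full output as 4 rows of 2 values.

-6 5
3 0
-2 6
-5 3

Output[0,0]: The receptive field on the input at this output position is [-3 1 / -4 -2]. Elementwise product with the kernel and sum: -3·1 + 1·1 + -4·1.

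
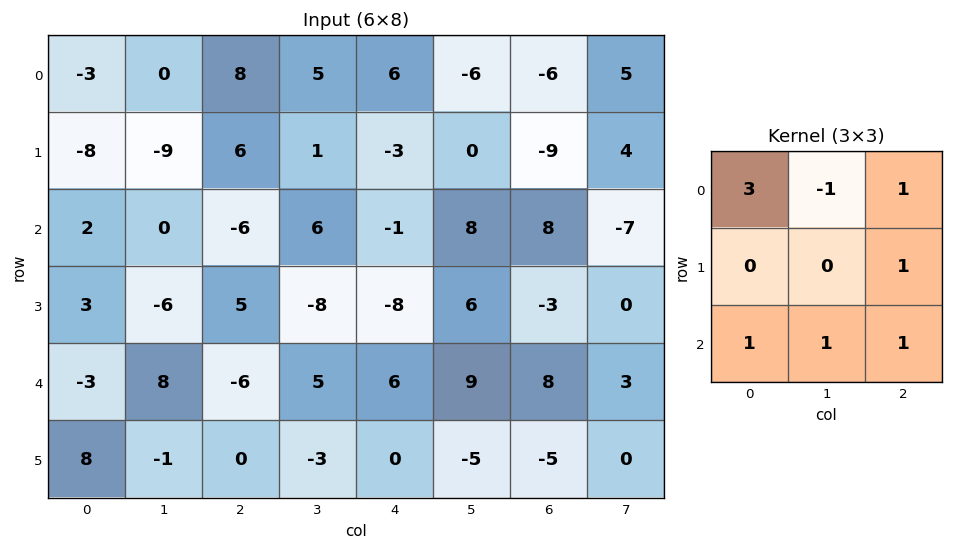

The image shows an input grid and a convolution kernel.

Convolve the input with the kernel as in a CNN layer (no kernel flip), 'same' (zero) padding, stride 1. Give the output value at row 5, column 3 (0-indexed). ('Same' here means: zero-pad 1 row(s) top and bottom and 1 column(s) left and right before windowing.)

-17

The receptive field on the zero-padded input at this output position is [-6 5 6 / 0 -3 0 / 0 0 0]. Elementwise product with the kernel and sum: -6·3 + 5·-1 + 6·1 + 0·1 + 0·1 + 0·1 + 0·1.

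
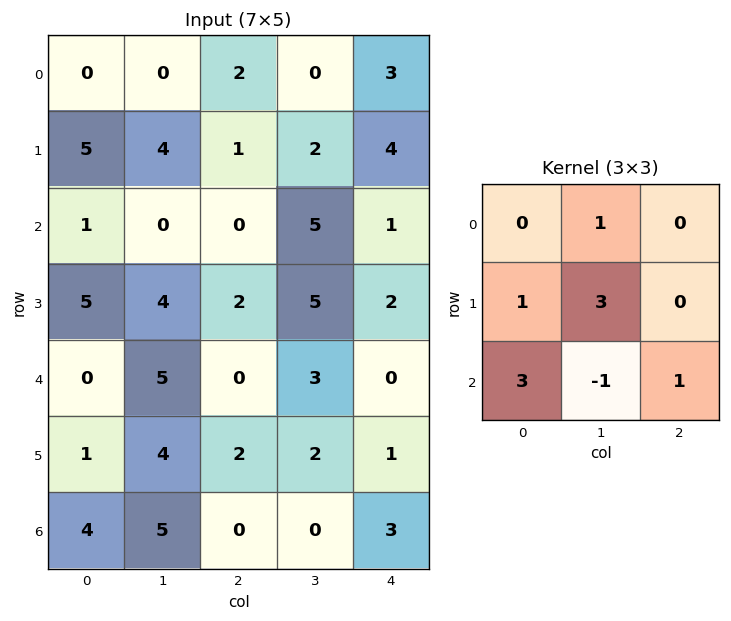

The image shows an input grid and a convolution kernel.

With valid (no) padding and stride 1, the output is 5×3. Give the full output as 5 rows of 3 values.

20 14 3
18 16 20
12 28 19
20 19 19
25 25 14

Output[0,0]: The receptive field on the input at this output position is [0 0 2 / 5 4 1 / 1 0 0]. Elementwise product with the kernel and sum: 0·1 + 5·1 + 4·3 + 1·3 + 0·-1 + 0·1.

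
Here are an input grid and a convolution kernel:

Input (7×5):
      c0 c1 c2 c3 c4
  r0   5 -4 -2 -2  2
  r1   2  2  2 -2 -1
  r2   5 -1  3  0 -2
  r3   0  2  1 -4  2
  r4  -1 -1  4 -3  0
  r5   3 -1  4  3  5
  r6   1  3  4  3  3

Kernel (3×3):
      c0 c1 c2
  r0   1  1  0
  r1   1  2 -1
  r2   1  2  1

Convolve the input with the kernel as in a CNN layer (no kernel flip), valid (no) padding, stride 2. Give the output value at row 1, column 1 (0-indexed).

The receptive field on the input at this output position is [3 0 -2 / 1 -4 2 / 4 -3 0]. Elementwise product with the kernel and sum: 3·1 + 0·1 + 1·1 + -4·2 + 2·-1 + 4·1 + -3·2 + 0·1.

-8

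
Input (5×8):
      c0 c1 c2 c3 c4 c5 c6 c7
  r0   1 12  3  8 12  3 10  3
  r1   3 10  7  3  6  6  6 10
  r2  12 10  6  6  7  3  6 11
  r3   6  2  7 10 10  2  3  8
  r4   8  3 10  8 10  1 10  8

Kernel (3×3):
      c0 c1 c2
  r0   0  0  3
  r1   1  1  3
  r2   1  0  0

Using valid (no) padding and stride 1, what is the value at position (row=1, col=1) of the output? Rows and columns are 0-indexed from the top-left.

The receptive field on the input at this output position is [10 7 3 / 10 6 6 / 2 7 10]. Elementwise product with the kernel and sum: 3·3 + 10·1 + 6·1 + 6·3 + 2·1.

45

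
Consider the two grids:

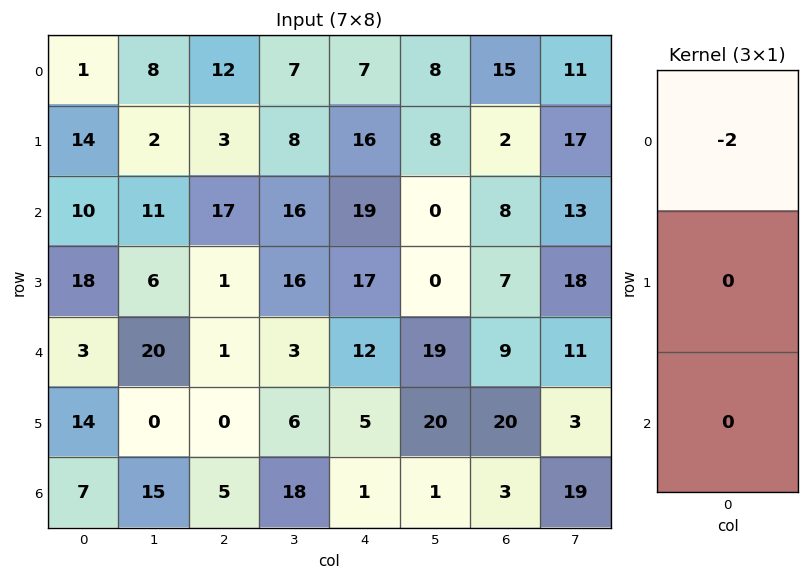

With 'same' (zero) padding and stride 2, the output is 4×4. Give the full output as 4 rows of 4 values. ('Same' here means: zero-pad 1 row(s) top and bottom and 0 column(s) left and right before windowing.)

0 0 0 0
-28 -6 -32 -4
-36 -2 -34 -14
-28 0 -10 -40

Output[0,0]: The receptive field on the zero-padded input at this output position is [0 / 1 / 14]. Elementwise product with the kernel and sum: 0·-2.
Output[0,1]: The receptive field on the zero-padded input at this output position is [0 / 12 / 3]. Elementwise product with the kernel and sum: 0·-2.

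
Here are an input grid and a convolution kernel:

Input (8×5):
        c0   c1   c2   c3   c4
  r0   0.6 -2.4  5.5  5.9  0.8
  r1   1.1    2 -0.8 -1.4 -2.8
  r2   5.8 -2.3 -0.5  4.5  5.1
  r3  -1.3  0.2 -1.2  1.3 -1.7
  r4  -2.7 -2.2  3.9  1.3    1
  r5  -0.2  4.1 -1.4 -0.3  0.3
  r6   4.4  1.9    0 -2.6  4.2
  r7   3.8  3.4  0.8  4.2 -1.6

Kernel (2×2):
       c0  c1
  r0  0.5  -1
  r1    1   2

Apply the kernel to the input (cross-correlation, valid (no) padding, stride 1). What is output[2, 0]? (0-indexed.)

4.3

The receptive field on the input at this output position is [5.8 -2.3 / -1.3 0.2]. Elementwise product with the kernel and sum: 5.8·0.5 + -2.3·-1 + -1.3·1 + 0.2·2.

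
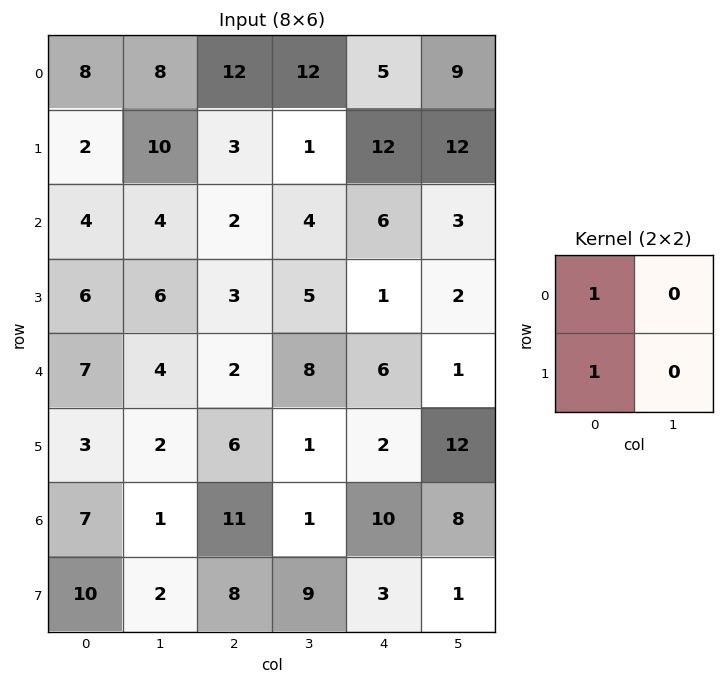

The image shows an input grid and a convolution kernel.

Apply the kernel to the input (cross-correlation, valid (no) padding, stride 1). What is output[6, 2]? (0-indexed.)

The receptive field on the input at this output position is [11 1 / 8 9]. Elementwise product with the kernel and sum: 11·1 + 8·1.

19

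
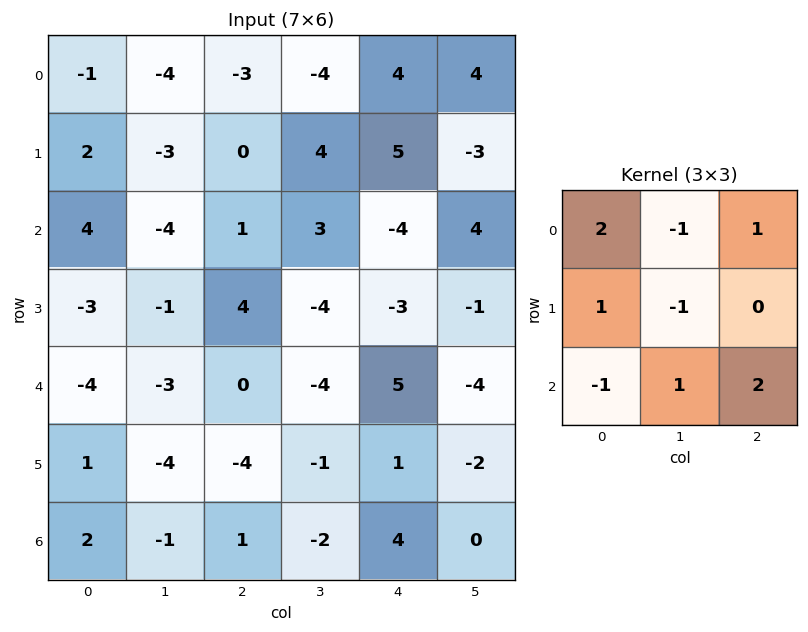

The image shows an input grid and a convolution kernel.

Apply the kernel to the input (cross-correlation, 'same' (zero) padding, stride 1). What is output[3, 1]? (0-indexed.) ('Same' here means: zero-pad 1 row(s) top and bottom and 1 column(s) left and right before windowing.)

12

The receptive field on the zero-padded input at this output position is [4 -4 1 / -3 -1 4 / -4 -3 0]. Elementwise product with the kernel and sum: 4·2 + -4·-1 + 1·1 + -3·1 + -1·-1 + -4·-1 + -3·1 + 0·2.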